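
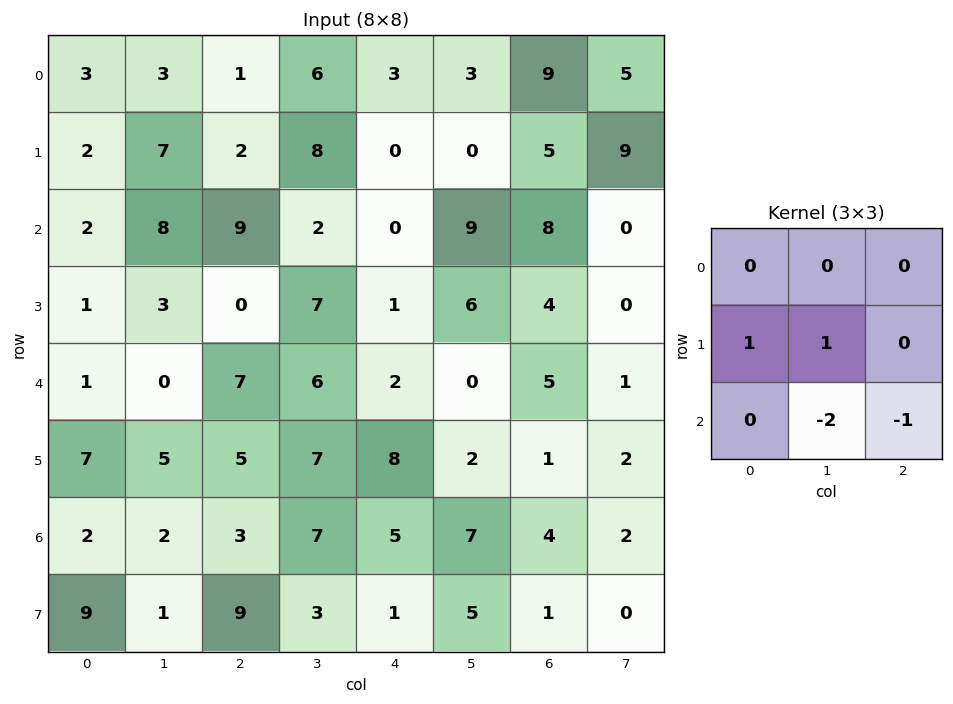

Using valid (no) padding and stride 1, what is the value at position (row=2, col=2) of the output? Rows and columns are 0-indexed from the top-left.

-7

The receptive field on the input at this output position is [9 2 0 / 0 7 1 / 7 6 2]. Elementwise product with the kernel and sum: 0·1 + 7·1 + 6·-2 + 2·-1.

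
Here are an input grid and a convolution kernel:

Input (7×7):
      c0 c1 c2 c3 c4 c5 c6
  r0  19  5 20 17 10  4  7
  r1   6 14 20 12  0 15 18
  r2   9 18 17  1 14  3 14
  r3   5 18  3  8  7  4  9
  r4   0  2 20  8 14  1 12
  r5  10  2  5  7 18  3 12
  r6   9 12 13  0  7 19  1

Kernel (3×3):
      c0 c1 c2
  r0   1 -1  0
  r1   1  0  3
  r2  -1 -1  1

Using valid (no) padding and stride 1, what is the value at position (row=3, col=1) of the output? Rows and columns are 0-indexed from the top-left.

The receptive field on the input at this output position is [18 3 8 / 2 20 8 / 2 5 7]. Elementwise product with the kernel and sum: 18·1 + 3·-1 + 2·1 + 8·3 + 2·-1 + 5·-1 + 7·1.

41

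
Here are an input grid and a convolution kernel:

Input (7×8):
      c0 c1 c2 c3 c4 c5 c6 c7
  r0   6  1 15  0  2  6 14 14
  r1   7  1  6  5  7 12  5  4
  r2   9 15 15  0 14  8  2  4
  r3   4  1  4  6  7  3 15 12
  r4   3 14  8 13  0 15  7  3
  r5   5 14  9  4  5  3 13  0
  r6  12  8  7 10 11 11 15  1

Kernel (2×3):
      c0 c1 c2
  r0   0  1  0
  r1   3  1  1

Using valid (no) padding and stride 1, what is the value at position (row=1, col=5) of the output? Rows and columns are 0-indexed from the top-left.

The receptive field on the input at this output position is [12 5 4 / 8 2 4]. Elementwise product with the kernel and sum: 5·1 + 8·3 + 2·1 + 4·1.

35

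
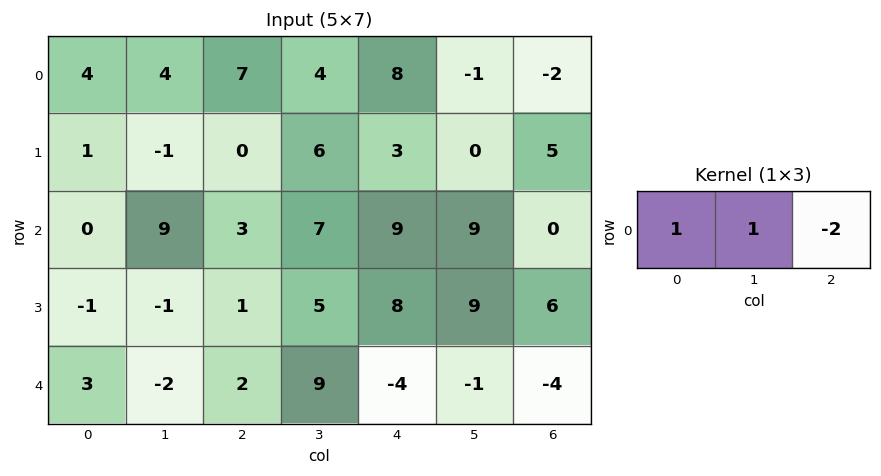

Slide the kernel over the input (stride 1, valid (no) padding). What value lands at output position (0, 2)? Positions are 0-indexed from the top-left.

-5

The receptive field on the input at this output position is [7 4 8]. Elementwise product with the kernel and sum: 7·1 + 4·1 + 8·-2.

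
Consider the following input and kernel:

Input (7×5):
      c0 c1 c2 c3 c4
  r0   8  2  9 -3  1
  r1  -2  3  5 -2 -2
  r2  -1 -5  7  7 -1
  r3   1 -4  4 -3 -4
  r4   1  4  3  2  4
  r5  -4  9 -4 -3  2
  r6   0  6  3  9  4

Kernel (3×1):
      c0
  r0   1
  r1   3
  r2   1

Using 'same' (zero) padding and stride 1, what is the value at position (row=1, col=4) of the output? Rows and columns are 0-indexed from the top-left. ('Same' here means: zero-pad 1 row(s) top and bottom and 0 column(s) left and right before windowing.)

-6

The receptive field on the zero-padded input at this output position is [1 / -2 / -1]. Elementwise product with the kernel and sum: 1·1 + -2·3 + -1·1.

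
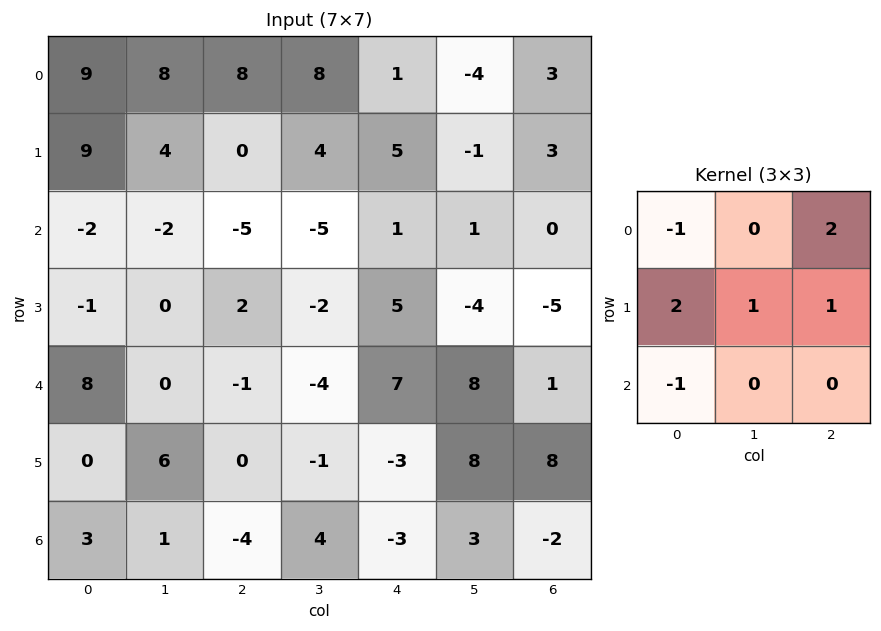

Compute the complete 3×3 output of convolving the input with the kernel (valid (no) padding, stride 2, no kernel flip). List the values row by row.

Output[0,0]: The receptive field on the input at this output position is [9 8 8 / 9 4 0 / -2 -2 -5]. Elementwise product with the kernel and sum: 9·-1 + 8·2 + 9·2 + 4·1 + 0·1 + -2·-1.
Output[0,1]: The receptive field on the input at this output position is [8 8 1 / 0 4 5 / -5 -5 1]. Elementwise product with the kernel and sum: 8·-1 + 1·2 + 0·2 + 4·1 + 5·1 + -5·-1.

31 8 16
-16 15 -7
-7 15 8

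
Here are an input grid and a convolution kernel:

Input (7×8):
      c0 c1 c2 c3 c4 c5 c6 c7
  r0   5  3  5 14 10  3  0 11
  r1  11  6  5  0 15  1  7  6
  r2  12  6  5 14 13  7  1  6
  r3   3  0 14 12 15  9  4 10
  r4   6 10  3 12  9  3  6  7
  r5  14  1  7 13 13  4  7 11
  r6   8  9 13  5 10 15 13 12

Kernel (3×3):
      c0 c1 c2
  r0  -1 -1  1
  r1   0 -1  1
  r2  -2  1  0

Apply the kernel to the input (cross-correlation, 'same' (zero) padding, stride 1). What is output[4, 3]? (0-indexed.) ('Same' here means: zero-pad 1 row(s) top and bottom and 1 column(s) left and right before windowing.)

-15

The receptive field on the zero-padded input at this output position is [14 12 15 / 3 12 9 / 7 13 13]. Elementwise product with the kernel and sum: 14·-1 + 12·-1 + 15·1 + 12·-1 + 9·1 + 7·-2 + 13·1.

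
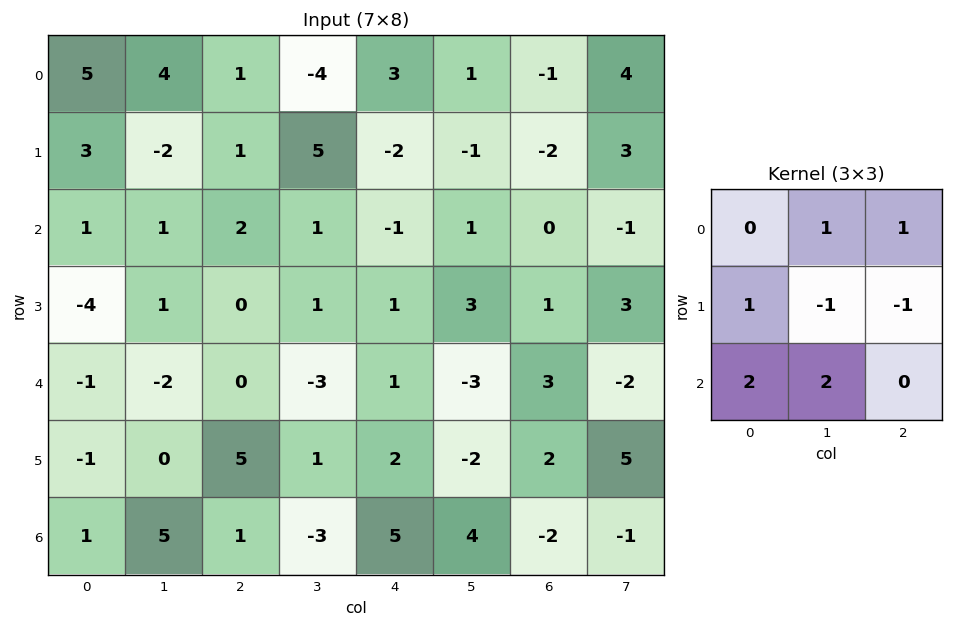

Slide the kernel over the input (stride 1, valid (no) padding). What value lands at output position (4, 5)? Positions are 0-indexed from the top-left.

-4

The receptive field on the input at this output position is [-3 3 -2 / -2 2 5 / 4 -2 -1]. Elementwise product with the kernel and sum: 3·1 + -2·1 + -2·1 + 2·-1 + 5·-1 + 4·2 + -2·2.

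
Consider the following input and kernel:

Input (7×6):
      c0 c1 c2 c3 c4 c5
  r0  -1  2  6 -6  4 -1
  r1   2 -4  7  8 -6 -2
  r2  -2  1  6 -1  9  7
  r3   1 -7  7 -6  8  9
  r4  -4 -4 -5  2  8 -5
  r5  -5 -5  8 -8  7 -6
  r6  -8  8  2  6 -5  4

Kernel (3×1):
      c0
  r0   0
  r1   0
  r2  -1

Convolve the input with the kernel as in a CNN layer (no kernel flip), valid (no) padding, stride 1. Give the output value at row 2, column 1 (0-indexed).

4

The receptive field on the input at this output position is [1 / -7 / -4]. Elementwise product with the kernel and sum: -4·-1.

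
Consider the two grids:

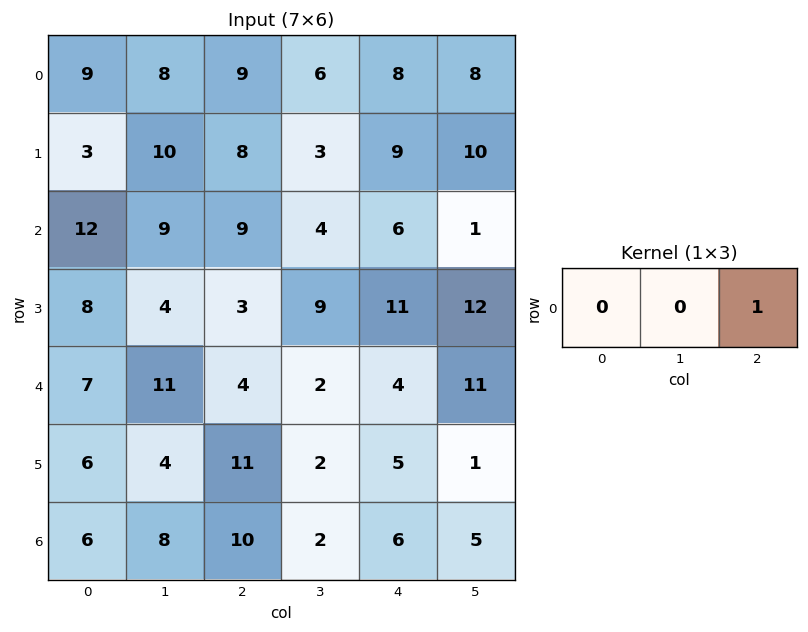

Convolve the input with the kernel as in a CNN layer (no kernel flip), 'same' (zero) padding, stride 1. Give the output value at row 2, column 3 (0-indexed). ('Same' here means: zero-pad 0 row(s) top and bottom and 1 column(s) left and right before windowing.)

6

The receptive field on the zero-padded input at this output position is [9 4 6]. Elementwise product with the kernel and sum: 6·1.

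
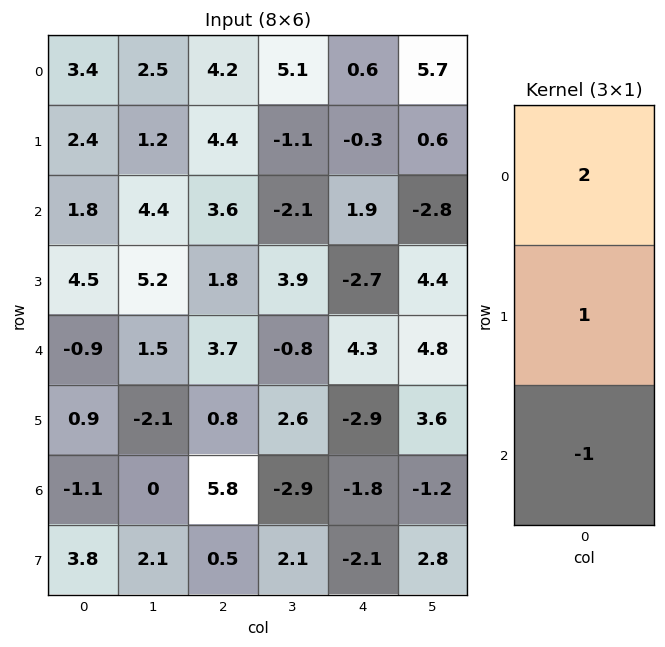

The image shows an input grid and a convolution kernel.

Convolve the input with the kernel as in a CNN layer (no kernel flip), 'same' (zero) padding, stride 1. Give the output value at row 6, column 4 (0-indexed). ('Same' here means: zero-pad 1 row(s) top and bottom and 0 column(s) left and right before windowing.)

The receptive field on the zero-padded input at this output position is [-2.9 / -1.8 / -2.1]. Elementwise product with the kernel and sum: -2.9·2 + -1.8·1 + -2.1·-1.

-5.5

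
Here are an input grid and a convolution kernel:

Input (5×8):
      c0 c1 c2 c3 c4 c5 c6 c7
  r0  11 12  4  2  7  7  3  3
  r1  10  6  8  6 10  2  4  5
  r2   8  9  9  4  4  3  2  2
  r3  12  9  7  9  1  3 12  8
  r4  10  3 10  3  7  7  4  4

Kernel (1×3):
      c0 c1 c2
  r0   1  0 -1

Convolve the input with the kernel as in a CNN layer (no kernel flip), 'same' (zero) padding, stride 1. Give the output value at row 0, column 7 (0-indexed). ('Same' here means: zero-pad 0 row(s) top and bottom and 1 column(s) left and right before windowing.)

3

The receptive field on the zero-padded input at this output position is [3 3 0]. Elementwise product with the kernel and sum: 3·1 + 0·-1.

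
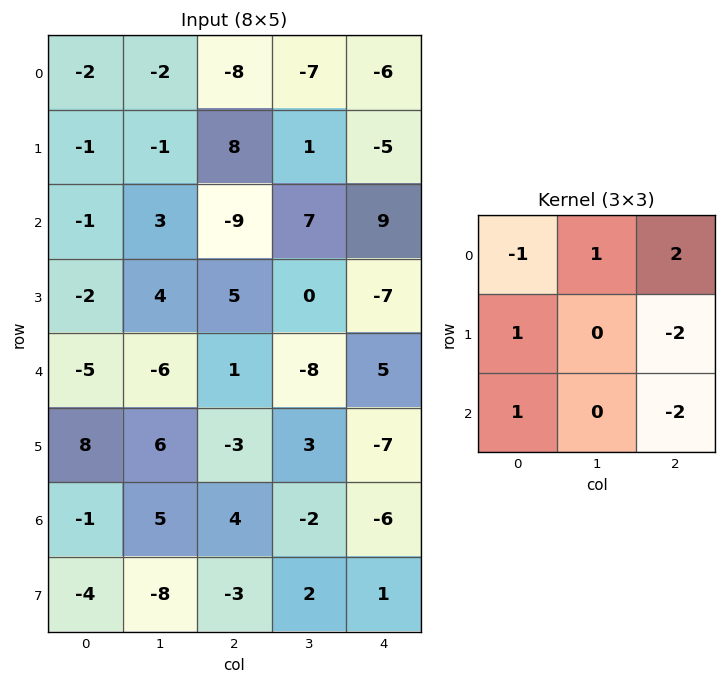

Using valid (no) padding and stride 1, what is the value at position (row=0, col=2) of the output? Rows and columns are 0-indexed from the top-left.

The receptive field on the input at this output position is [-8 -7 -6 / 8 1 -5 / -9 7 9]. Elementwise product with the kernel and sum: -8·-1 + -7·1 + -6·2 + 8·1 + -5·-2 + -9·1 + 9·-2.

-20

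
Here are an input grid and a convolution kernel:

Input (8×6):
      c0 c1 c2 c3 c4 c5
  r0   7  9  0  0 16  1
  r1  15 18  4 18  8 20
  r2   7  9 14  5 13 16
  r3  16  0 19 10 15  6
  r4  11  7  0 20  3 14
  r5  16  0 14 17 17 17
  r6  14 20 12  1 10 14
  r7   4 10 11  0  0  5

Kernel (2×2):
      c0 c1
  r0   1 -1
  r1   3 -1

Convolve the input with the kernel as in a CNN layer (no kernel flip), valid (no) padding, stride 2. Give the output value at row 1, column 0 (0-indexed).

46

The receptive field on the input at this output position is [7 9 / 16 0]. Elementwise product with the kernel and sum: 7·1 + 9·-1 + 16·3 + 0·-1.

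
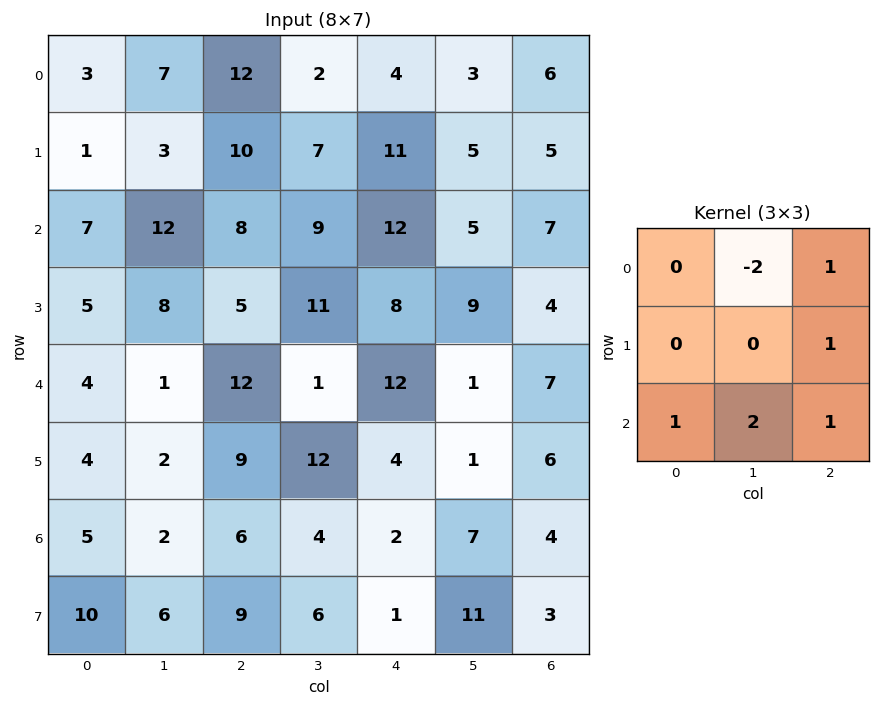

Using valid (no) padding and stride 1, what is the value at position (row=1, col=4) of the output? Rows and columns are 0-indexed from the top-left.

The receptive field on the input at this output position is [11 5 5 / 12 5 7 / 8 9 4]. Elementwise product with the kernel and sum: 5·-2 + 5·1 + 7·1 + 8·1 + 9·2 + 4·1.

32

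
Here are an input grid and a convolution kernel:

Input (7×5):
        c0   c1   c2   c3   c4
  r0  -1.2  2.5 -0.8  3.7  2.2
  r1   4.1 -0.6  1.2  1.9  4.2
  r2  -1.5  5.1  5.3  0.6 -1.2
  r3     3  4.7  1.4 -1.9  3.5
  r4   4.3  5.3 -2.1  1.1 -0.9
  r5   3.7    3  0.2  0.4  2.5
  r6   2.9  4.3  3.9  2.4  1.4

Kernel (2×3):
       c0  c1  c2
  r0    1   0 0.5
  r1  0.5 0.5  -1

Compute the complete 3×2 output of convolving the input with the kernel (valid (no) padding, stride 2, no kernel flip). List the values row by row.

Output[0,0]: The receptive field on the input at this output position is [-1.2 2.5 -0.8 / 4.1 -0.6 1.2]. Elementwise product with the kernel and sum: -1.2·1 + -0.8·0.5 + 4.1·0.5 + -0.6·0.5 + 1.2·-1.

-1.05 -2.35
3.6 0.95
6.4 -4.75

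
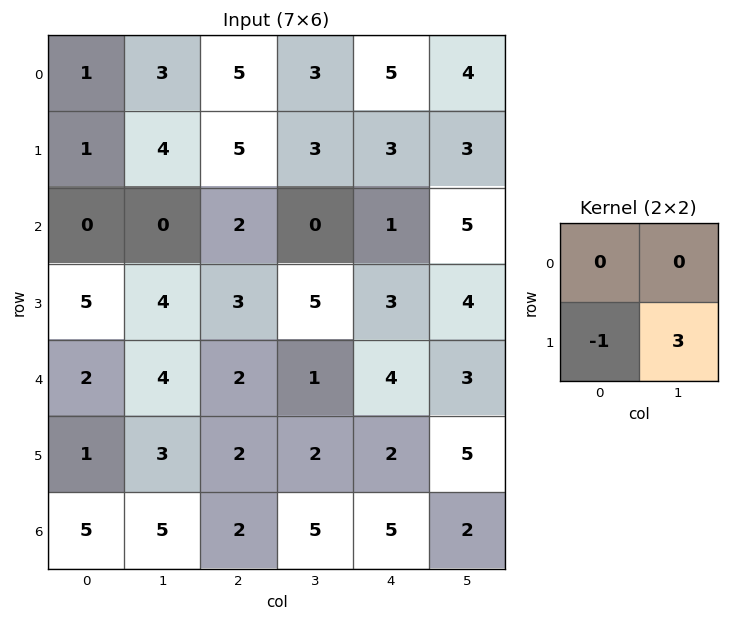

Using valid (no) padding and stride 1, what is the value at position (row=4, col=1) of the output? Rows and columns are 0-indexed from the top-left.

The receptive field on the input at this output position is [4 2 / 3 2]. Elementwise product with the kernel and sum: 3·-1 + 2·3.

3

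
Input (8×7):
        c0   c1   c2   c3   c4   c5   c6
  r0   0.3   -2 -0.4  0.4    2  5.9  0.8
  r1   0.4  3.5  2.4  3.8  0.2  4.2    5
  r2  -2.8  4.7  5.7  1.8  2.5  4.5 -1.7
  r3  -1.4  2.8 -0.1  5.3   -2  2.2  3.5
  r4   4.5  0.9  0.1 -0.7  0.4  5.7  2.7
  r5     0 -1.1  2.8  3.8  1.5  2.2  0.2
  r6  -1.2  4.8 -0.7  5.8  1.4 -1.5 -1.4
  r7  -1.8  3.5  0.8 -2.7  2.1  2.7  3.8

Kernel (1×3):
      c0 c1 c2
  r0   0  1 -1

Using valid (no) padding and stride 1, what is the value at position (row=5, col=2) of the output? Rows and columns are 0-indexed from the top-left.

2.3

The receptive field on the input at this output position is [2.8 3.8 1.5]. Elementwise product with the kernel and sum: 3.8·1 + 1.5·-1.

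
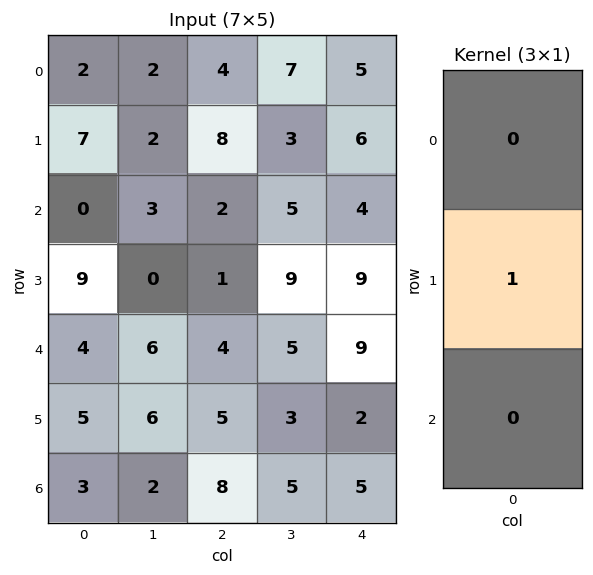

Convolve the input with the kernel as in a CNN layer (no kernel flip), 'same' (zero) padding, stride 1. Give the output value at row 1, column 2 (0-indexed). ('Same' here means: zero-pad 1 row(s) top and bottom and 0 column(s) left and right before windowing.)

The receptive field on the zero-padded input at this output position is [4 / 8 / 2]. Elementwise product with the kernel and sum: 8·1.

8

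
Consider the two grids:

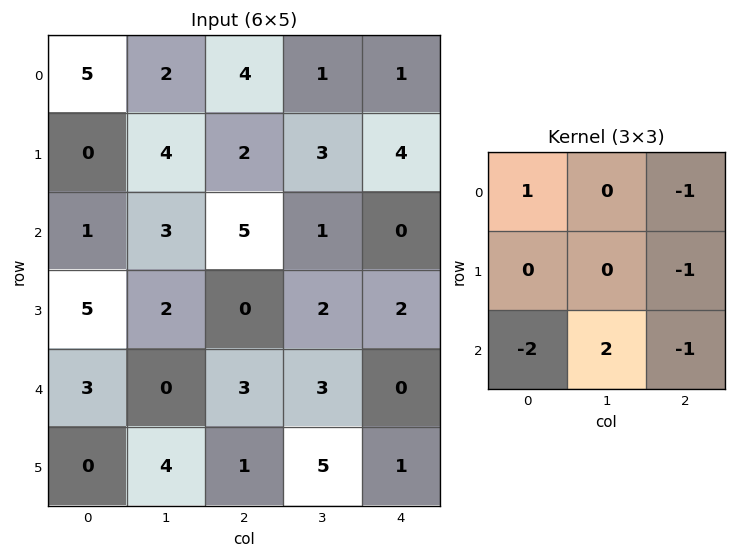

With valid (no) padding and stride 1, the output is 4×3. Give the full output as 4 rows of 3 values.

Output[0,0]: The receptive field on the input at this output position is [5 2 4 / 0 4 2 / 1 3 5]. Elementwise product with the kernel and sum: 5·1 + 4·-1 + 2·-1 + 1·-2 + 3·2 + 5·-1.
Output[0,1]: The receptive field on the input at this output position is [2 4 1 / 4 2 3 / 3 5 1]. Elementwise product with the kernel and sum: 2·1 + 1·-1 + 3·-1 + 3·-2 + 5·2 + 1·-1.

-2 1 -9
-13 -6 0
-13 3 3
9 -14 5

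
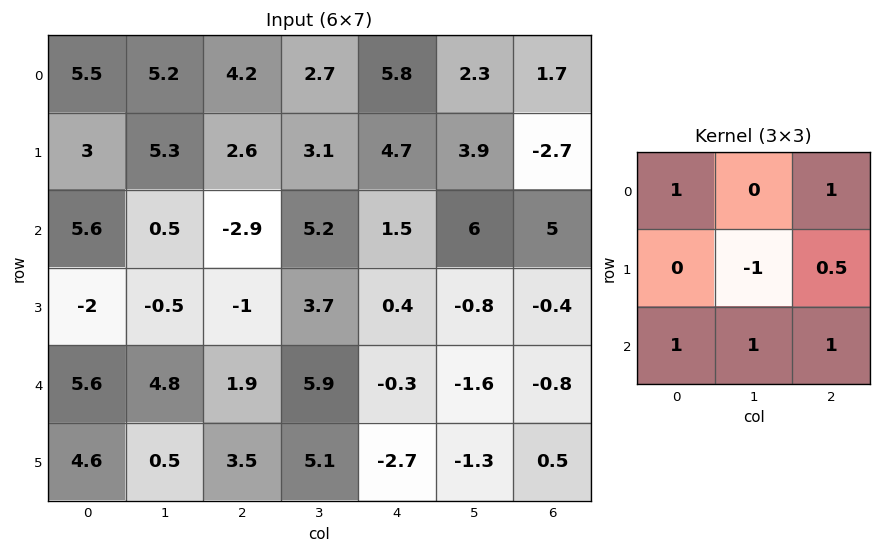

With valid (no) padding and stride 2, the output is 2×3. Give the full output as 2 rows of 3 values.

Output[0,0]: The receptive field on the input at this output position is [5.5 5.2 4.2 / 3 5.3 2.6 / 5.6 0.5 -2.9]. Elementwise product with the kernel and sum: 5.5·1 + 4.2·1 + 5.3·-1 + 2.6·0.5 + 5.6·1 + 0.5·1 + -2.9·1.
Output[0,1]: The receptive field on the input at this output position is [4.2 2.7 5.8 / 2.6 3.1 4.7 / -2.9 5.2 1.5]. Elementwise product with the kernel and sum: 4.2·1 + 5.8·1 + 3.1·-1 + 4.7·0.5 + -2.9·1 + 5.2·1 + 1.5·1.

8.9 13.05 14.75
15 2.6 4.4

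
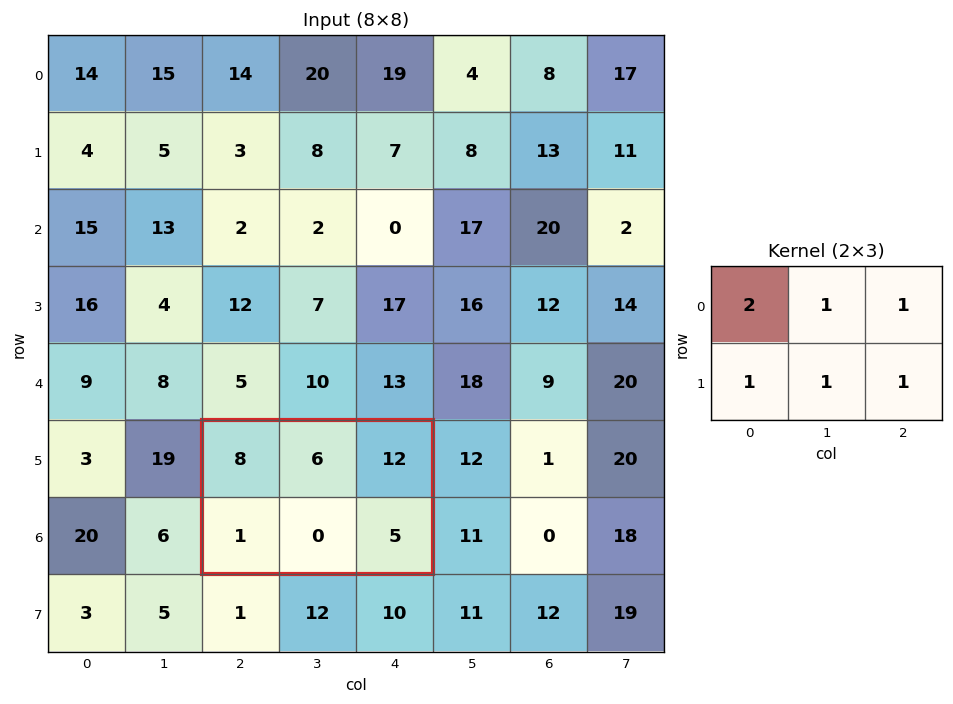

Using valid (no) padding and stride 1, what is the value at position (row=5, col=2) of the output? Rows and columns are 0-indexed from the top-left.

40

The receptive field on the input at this output position is [8 6 12 / 1 0 5]. Elementwise product with the kernel and sum: 8·2 + 6·1 + 12·1 + 1·1 + 0·1 + 5·1.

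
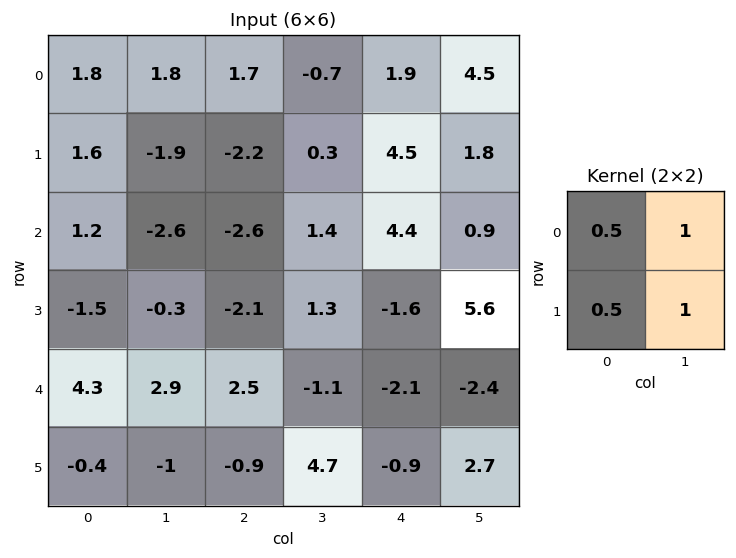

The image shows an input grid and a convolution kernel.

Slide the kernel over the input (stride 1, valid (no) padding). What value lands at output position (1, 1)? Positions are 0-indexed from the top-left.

The receptive field on the input at this output position is [-1.9 -2.2 / -2.6 -2.6]. Elementwise product with the kernel and sum: -1.9·0.5 + -2.2·1 + -2.6·0.5 + -2.6·1.

-7.05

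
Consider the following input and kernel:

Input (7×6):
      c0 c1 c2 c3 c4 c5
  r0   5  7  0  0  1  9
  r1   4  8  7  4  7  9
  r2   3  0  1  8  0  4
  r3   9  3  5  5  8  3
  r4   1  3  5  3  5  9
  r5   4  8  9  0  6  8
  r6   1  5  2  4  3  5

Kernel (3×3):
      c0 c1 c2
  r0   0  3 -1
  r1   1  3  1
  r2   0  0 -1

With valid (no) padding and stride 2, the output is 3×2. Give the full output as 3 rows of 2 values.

Output[0,0]: The receptive field on the input at this output position is [5 7 0 / 4 8 7 / 3 0 1]. Elementwise product with the kernel and sum: 7·3 + 0·-1 + 4·1 + 8·3 + 7·1 + 1·-1.
Output[0,1]: The receptive field on the input at this output position is [0 0 1 / 7 4 7 / 1 8 0]. Elementwise product with the kernel and sum: 0·3 + 1·-1 + 7·1 + 4·3 + 7·1 + 0·-1.

55 25
17 47
39 16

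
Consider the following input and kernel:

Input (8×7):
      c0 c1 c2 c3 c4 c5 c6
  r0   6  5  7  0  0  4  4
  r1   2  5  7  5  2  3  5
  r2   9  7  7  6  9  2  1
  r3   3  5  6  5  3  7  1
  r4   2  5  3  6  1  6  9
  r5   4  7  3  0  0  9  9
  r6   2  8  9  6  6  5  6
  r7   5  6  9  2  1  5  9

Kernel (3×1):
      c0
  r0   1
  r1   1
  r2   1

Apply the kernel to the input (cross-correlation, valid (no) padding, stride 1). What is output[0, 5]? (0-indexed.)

The receptive field on the input at this output position is [4 / 3 / 2]. Elementwise product with the kernel and sum: 4·1 + 3·1 + 2·1.

9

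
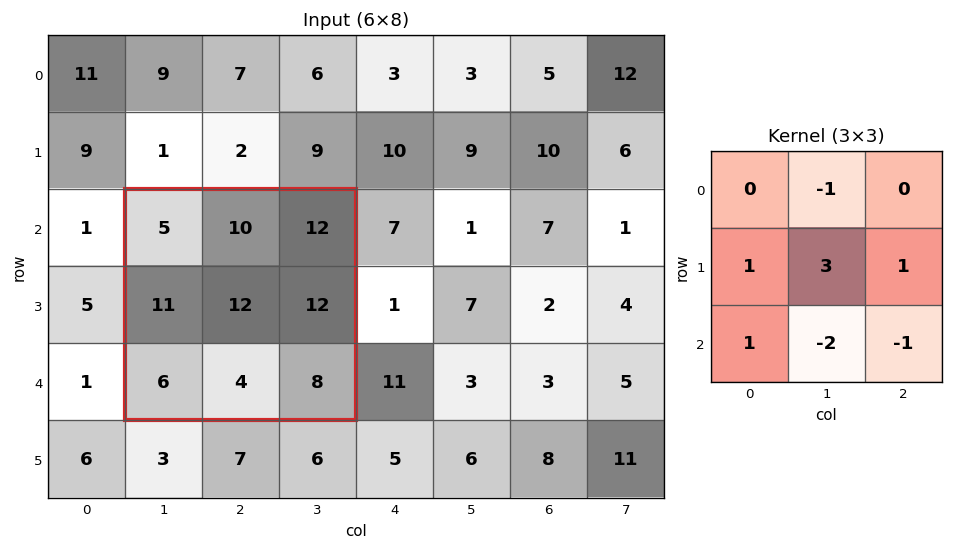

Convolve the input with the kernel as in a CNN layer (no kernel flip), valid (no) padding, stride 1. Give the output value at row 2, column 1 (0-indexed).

The receptive field on the input at this output position is [5 10 12 / 11 12 12 / 6 4 8]. Elementwise product with the kernel and sum: 10·-1 + 11·1 + 12·3 + 12·1 + 6·1 + 4·-2 + 8·-1.

39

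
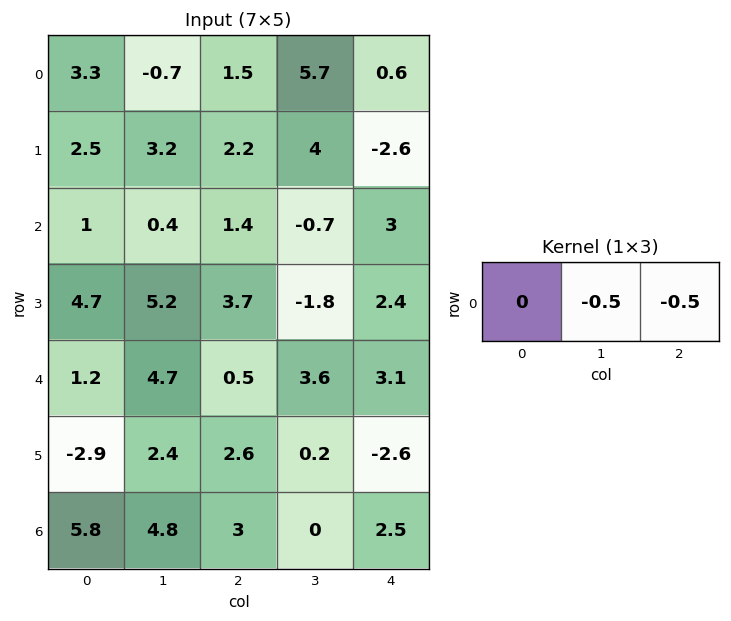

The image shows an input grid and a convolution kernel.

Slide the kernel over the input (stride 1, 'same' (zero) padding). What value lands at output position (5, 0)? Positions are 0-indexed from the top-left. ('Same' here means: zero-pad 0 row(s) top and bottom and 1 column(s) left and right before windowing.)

0.25

The receptive field on the zero-padded input at this output position is [0 -2.9 2.4]. Elementwise product with the kernel and sum: -2.9·-0.5 + 2.4·-0.5.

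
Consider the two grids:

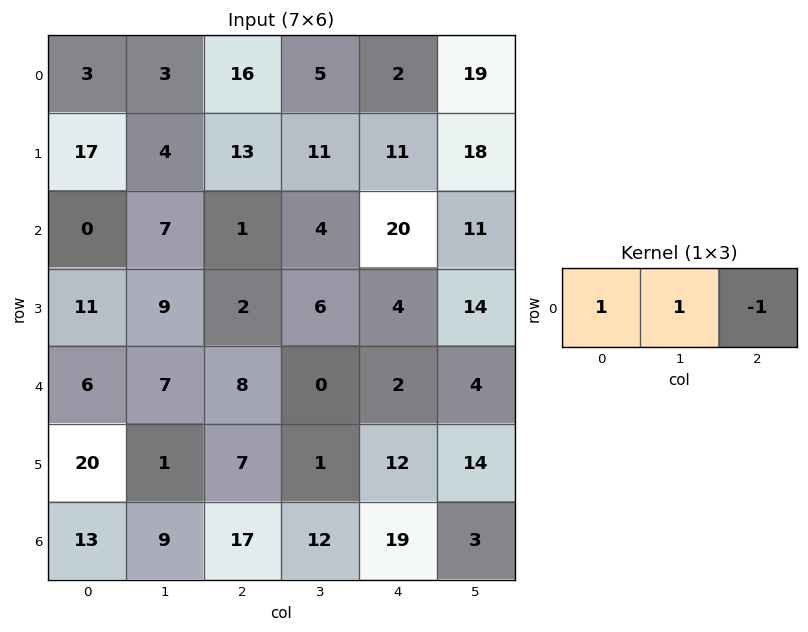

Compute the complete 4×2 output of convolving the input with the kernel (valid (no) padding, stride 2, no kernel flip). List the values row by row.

Output[0,0]: The receptive field on the input at this output position is [3 3 16]. Elementwise product with the kernel and sum: 3·1 + 3·1 + 16·-1.

-10 19
6 -15
5 6
5 10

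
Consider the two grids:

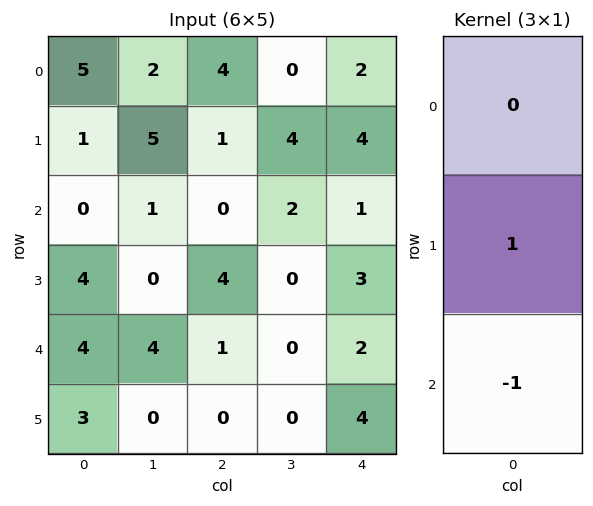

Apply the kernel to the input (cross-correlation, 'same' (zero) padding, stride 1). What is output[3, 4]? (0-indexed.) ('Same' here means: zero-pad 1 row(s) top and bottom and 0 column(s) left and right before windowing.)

1

The receptive field on the zero-padded input at this output position is [1 / 3 / 2]. Elementwise product with the kernel and sum: 3·1 + 2·-1.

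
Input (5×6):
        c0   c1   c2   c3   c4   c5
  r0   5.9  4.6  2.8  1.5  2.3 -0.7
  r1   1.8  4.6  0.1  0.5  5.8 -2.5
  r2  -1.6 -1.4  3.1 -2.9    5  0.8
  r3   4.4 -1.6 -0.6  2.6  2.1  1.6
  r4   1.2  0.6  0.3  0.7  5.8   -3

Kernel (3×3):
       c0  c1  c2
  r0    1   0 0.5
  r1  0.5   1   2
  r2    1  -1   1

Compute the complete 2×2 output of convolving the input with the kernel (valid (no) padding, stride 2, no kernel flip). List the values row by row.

Output[0,0]: The receptive field on the input at this output position is [5.9 4.6 2.8 / 1.8 4.6 0.1 / -1.6 -1.4 3.1]. Elementwise product with the kernel and sum: 5.9·1 + 2.8·0.5 + 1.8·0.5 + 4.6·1 + 0.1·2 + -1.6·1 + -1.4·-1 + 3.1·1.

15.9 27.1
0.25 17.5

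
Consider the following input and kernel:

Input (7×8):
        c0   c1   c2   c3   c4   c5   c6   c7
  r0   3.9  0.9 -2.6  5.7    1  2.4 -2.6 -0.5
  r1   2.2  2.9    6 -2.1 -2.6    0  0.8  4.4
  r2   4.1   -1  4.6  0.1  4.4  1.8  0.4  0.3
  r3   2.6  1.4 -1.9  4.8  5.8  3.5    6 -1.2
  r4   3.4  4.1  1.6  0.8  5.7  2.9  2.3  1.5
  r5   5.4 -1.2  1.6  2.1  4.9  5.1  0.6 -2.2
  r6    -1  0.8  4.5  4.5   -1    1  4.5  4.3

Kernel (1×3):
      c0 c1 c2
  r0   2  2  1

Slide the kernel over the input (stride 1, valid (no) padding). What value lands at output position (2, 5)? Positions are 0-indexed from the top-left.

The receptive field on the input at this output position is [1.8 0.4 0.3]. Elementwise product with the kernel and sum: 1.8·2 + 0.4·2 + 0.3·1.

4.7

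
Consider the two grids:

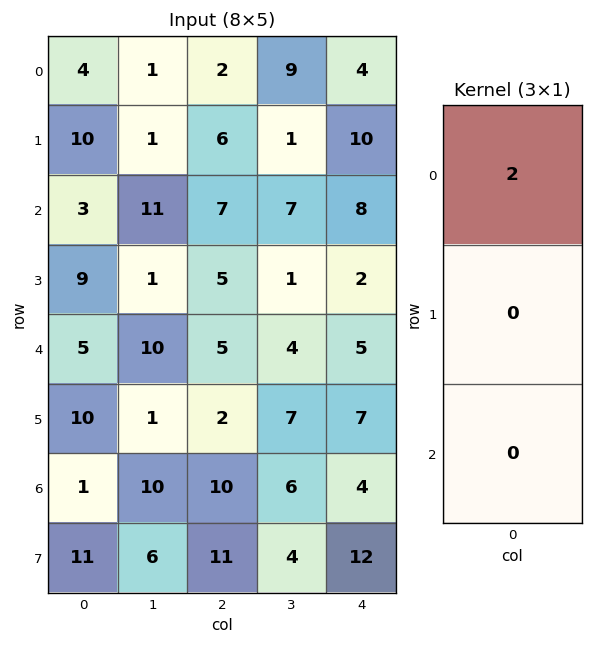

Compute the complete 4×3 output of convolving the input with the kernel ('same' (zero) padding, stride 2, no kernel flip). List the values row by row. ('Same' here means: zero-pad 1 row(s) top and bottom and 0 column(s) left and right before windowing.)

Output[0,0]: The receptive field on the zero-padded input at this output position is [0 / 4 / 10]. Elementwise product with the kernel and sum: 0·2.

0 0 0
20 12 20
18 10 4
20 4 14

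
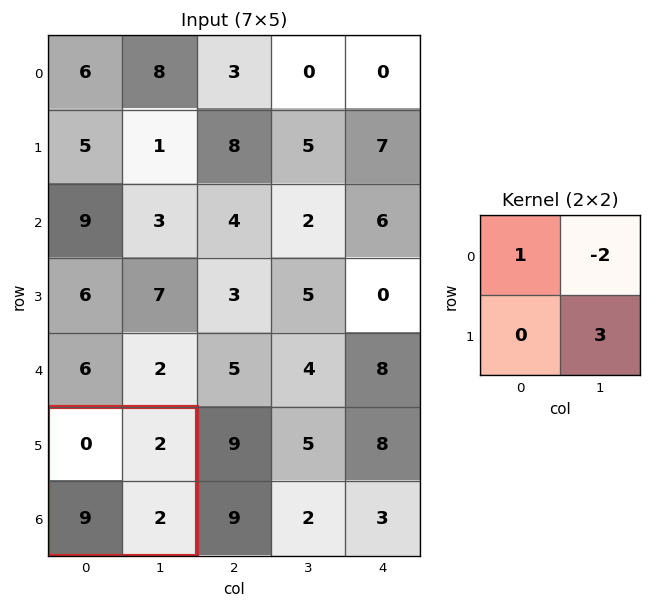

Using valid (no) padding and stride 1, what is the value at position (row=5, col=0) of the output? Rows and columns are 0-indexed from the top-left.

The receptive field on the input at this output position is [0 2 / 9 2]. Elementwise product with the kernel and sum: 0·1 + 2·-2 + 2·3.

2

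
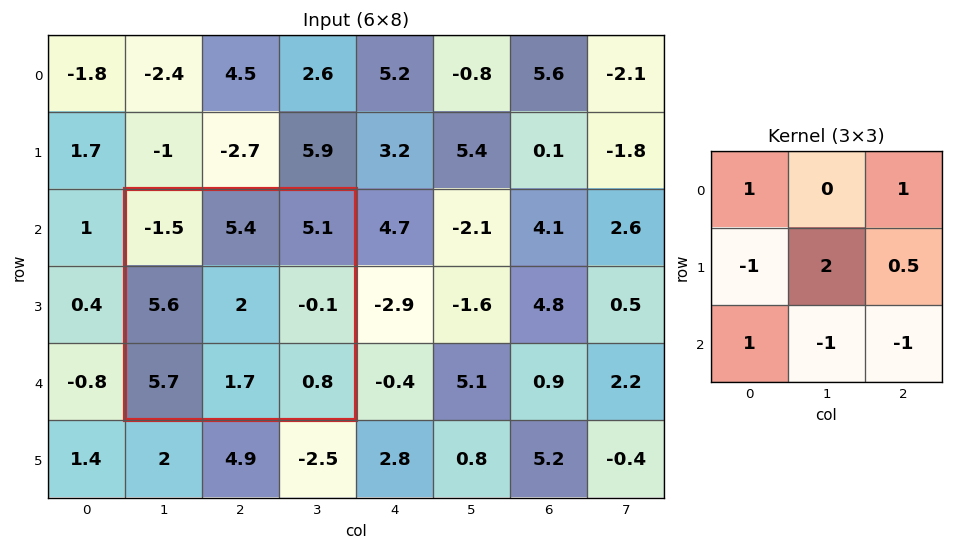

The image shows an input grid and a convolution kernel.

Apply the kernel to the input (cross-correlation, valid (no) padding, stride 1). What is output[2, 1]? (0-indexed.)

5.15

The receptive field on the input at this output position is [-1.5 5.4 5.1 / 5.6 2 -0.1 / 5.7 1.7 0.8]. Elementwise product with the kernel and sum: -1.5·1 + 5.1·1 + 5.6·-1 + 2·2 + -0.1·0.5 + 5.7·1 + 1.7·-1 + 0.8·-1.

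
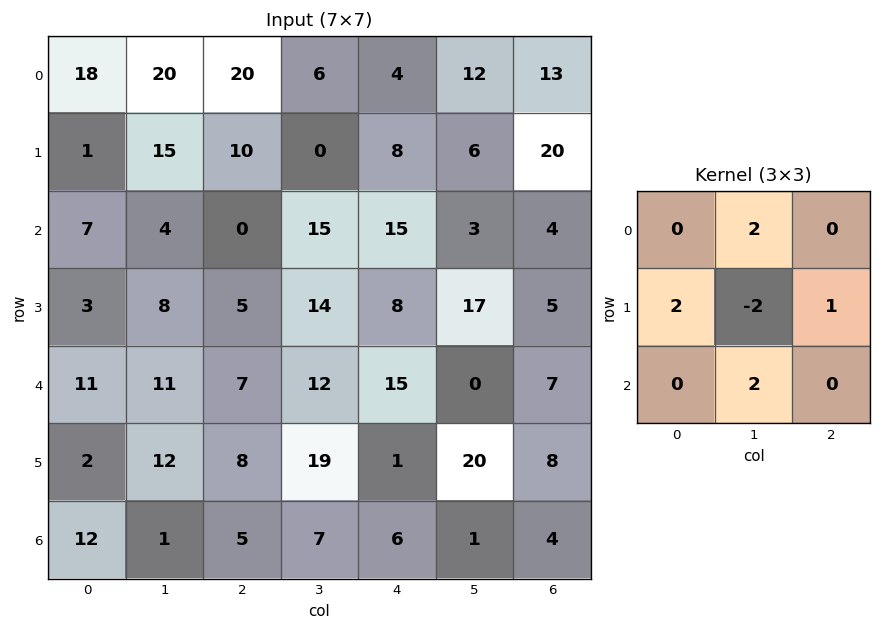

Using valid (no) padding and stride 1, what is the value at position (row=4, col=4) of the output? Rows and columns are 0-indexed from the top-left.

The receptive field on the input at this output position is [15 0 7 / 1 20 8 / 6 1 4]. Elementwise product with the kernel and sum: 0·2 + 1·2 + 20·-2 + 8·1 + 1·2.

-28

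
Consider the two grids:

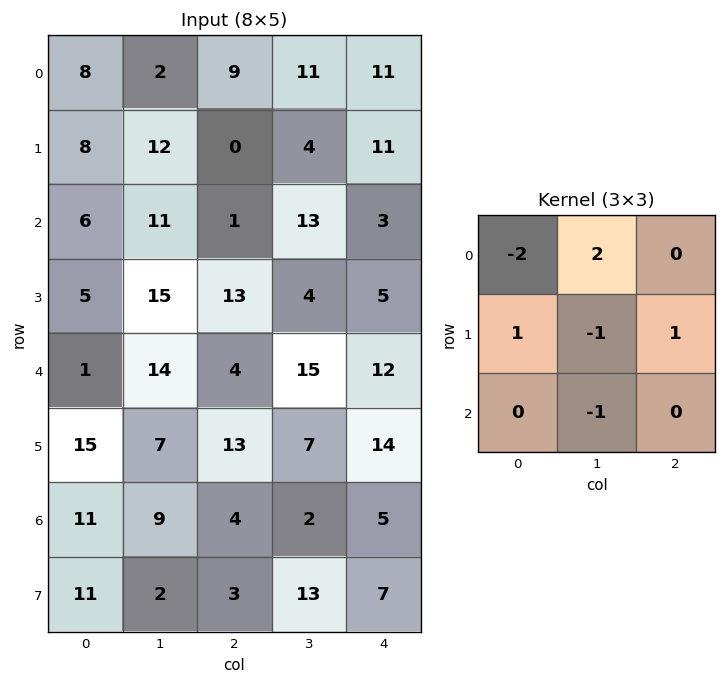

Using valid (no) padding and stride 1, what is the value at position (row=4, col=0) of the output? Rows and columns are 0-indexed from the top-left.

38

The receptive field on the input at this output position is [1 14 4 / 15 7 13 / 11 9 4]. Elementwise product with the kernel and sum: 1·-2 + 14·2 + 15·1 + 7·-1 + 13·1 + 9·-1.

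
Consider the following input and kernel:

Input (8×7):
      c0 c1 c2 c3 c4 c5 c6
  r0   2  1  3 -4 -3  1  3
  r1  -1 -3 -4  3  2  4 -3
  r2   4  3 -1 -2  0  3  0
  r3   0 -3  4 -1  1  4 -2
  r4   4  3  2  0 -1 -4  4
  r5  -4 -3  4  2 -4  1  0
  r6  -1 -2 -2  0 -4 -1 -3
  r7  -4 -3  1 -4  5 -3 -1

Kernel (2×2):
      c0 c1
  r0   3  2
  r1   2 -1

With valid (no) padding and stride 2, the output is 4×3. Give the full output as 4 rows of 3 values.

Output[0,0]: The receptive field on the input at this output position is [2 1 / -1 -3]. Elementwise product with the kernel and sum: 2·3 + 1·2 + -1·2 + -3·-1.
Output[0,1]: The receptive field on the input at this output position is [3 -4 / -4 3]. Elementwise product with the kernel and sum: 3·3 + -4·2 + -4·2 + 3·-1.

9 -10 -7
21 2 4
13 12 -20
-12 0 -1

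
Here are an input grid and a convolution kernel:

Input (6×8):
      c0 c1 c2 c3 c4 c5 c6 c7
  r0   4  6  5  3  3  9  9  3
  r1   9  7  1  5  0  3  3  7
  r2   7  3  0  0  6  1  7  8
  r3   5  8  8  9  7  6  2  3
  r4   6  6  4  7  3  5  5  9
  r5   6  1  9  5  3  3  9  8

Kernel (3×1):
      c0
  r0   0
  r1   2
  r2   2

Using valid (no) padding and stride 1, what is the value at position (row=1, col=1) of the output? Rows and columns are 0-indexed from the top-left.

The receptive field on the input at this output position is [7 / 3 / 8]. Elementwise product with the kernel and sum: 3·2 + 8·2.

22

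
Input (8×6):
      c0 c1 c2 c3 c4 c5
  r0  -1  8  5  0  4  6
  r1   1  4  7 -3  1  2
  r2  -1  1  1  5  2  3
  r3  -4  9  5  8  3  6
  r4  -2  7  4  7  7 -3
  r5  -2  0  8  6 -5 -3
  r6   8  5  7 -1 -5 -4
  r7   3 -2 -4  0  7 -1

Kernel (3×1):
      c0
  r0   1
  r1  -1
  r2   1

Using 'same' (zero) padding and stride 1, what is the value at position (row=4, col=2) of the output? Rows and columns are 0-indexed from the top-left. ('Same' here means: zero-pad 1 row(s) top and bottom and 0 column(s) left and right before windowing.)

The receptive field on the zero-padded input at this output position is [5 / 4 / 8]. Elementwise product with the kernel and sum: 5·1 + 4·-1 + 8·1.

9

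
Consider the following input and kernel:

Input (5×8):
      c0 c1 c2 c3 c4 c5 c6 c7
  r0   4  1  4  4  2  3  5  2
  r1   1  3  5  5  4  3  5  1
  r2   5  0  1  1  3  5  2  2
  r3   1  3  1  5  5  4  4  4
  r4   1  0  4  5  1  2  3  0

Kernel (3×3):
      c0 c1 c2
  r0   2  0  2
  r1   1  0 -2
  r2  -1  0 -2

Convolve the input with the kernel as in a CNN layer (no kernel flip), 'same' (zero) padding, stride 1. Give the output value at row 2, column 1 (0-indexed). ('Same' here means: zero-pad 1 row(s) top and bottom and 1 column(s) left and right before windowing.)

12

The receptive field on the zero-padded input at this output position is [1 3 5 / 5 0 1 / 1 3 1]. Elementwise product with the kernel and sum: 1·2 + 5·2 + 5·1 + 1·-2 + 1·-1 + 1·-2.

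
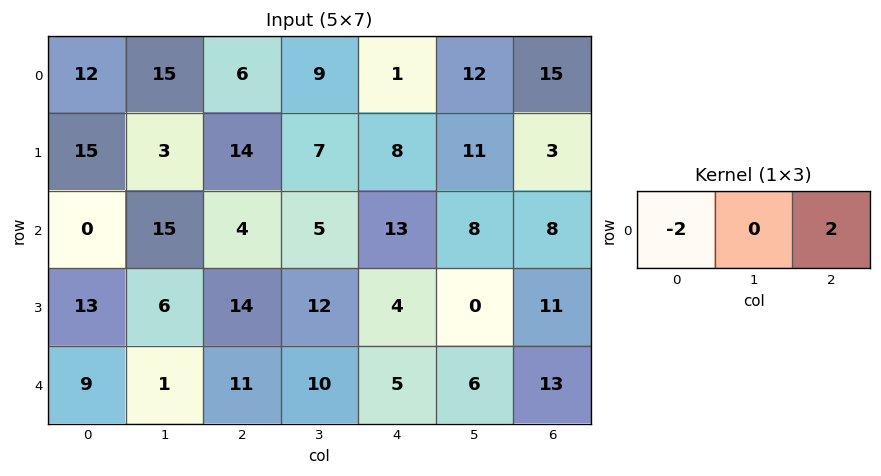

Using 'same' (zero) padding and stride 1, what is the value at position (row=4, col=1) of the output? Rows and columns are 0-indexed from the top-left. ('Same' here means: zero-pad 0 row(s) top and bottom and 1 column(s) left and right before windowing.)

4

The receptive field on the zero-padded input at this output position is [9 1 11]. Elementwise product with the kernel and sum: 9·-2 + 11·2.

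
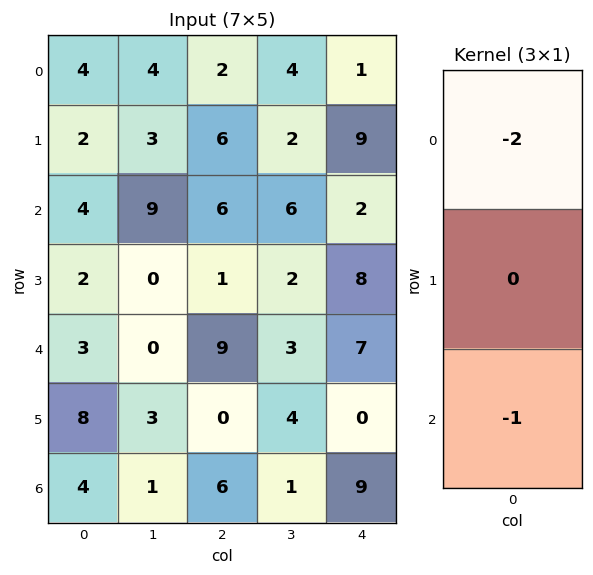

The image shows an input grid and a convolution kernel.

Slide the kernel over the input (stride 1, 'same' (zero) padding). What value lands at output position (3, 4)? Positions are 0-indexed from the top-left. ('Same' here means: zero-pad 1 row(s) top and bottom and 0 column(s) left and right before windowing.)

-11

The receptive field on the zero-padded input at this output position is [2 / 8 / 7]. Elementwise product with the kernel and sum: 2·-2 + 7·-1.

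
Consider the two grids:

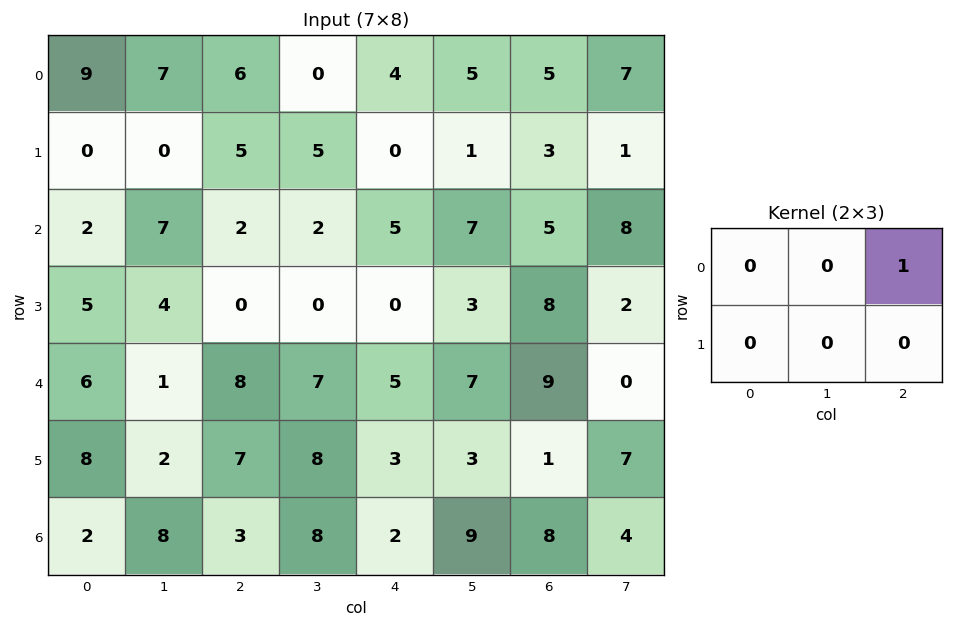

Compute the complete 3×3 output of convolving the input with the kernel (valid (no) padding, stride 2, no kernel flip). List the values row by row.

Output[0,0]: The receptive field on the input at this output position is [9 7 6 / 0 0 5]. Elementwise product with the kernel and sum: 6·1.
Output[0,1]: The receptive field on the input at this output position is [6 0 4 / 5 5 0]. Elementwise product with the kernel and sum: 4·1.

6 4 5
2 5 5
8 5 9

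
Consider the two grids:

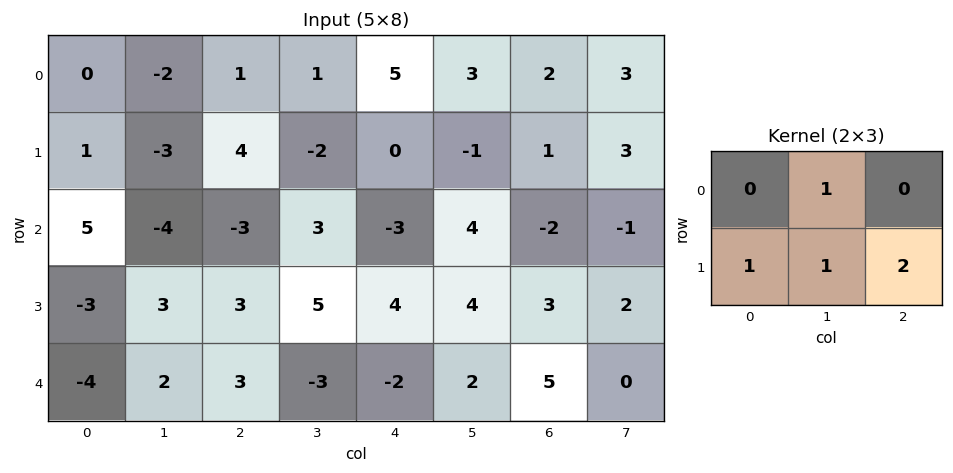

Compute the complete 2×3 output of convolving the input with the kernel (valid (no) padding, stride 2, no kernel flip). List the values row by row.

Output[0,0]: The receptive field on the input at this output position is [0 -2 1 / 1 -3 4]. Elementwise product with the kernel and sum: -2·1 + 1·1 + -3·1 + 4·2.
Output[0,1]: The receptive field on the input at this output position is [1 1 5 / 4 -2 0]. Elementwise product with the kernel and sum: 1·1 + 4·1 + -2·1 + 0·2.

4 3 4
2 19 18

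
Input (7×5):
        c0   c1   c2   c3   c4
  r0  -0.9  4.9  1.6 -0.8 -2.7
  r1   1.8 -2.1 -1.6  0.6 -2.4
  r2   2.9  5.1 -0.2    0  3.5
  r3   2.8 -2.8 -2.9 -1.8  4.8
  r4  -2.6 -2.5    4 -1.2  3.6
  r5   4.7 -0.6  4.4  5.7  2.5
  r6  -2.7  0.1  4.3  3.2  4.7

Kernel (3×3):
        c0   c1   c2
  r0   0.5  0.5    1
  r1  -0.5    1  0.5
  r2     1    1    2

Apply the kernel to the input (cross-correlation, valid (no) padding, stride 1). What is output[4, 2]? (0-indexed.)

26.65

The receptive field on the input at this output position is [4 -1.2 3.6 / 4.4 5.7 2.5 / 4.3 3.2 4.7]. Elementwise product with the kernel and sum: 4·0.5 + -1.2·0.5 + 3.6·1 + 4.4·-0.5 + 5.7·1 + 2.5·0.5 + 4.3·1 + 3.2·1 + 4.7·2.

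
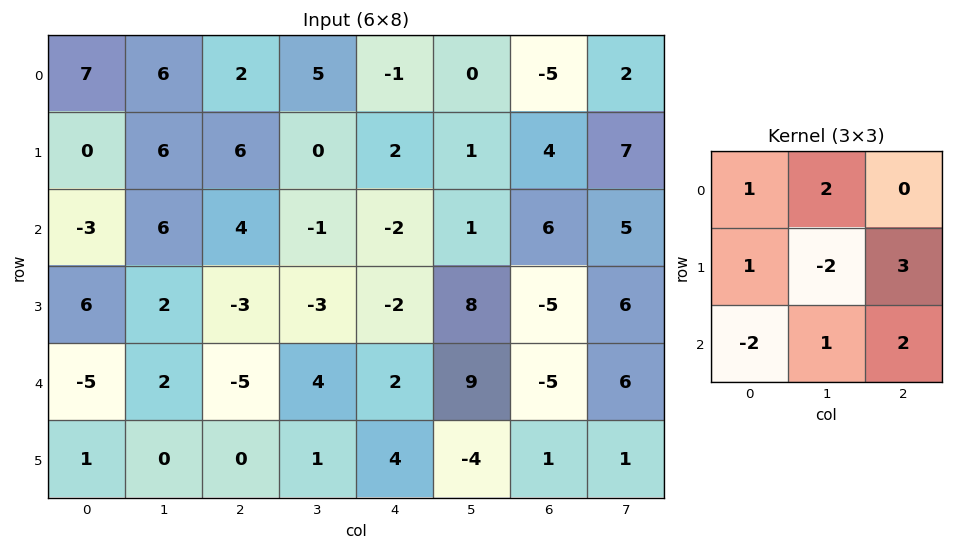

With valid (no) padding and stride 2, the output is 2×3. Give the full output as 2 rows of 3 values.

Output[0,0]: The receptive field on the input at this output position is [7 6 2 / 0 6 6 / -3 6 4]. Elementwise product with the kernel and sum: 7·1 + 6·2 + 0·1 + 6·-2 + 6·3 + -3·-2 + 6·1 + 4·2.
Output[0,1]: The receptive field on the input at this output position is [2 5 -1 / 6 0 2 / 4 -1 -2]. Elementwise product with the kernel and sum: 2·1 + 5·2 + 6·1 + 0·-2 + 2·3 + 4·-2 + -1·1 + -2·2.

45 11 28
4 17 -38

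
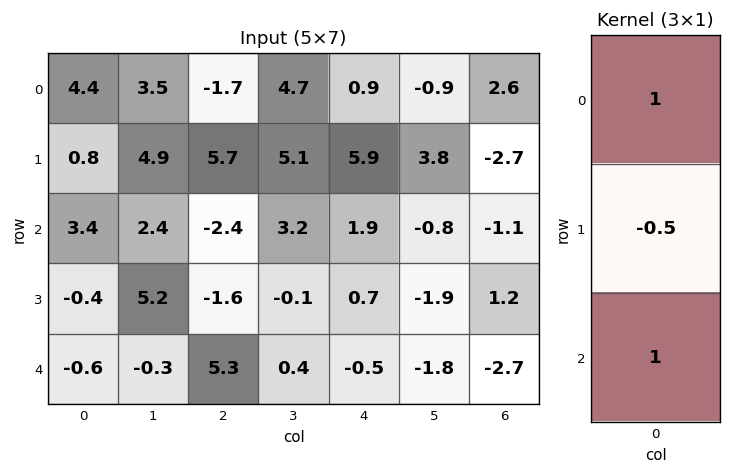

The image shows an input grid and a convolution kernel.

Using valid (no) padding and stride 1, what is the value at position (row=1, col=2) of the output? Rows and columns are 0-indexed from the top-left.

The receptive field on the input at this output position is [5.7 / -2.4 / -1.6]. Elementwise product with the kernel and sum: 5.7·1 + -2.4·-0.5 + -1.6·1.

5.3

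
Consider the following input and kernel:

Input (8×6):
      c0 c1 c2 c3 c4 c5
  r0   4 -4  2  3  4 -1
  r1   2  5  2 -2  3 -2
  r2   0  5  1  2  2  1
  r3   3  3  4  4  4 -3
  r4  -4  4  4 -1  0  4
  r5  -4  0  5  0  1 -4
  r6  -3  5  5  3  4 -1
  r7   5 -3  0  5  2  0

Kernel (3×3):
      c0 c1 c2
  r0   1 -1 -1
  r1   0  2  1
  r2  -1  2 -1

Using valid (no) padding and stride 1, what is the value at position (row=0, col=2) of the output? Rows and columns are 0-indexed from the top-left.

The receptive field on the input at this output position is [2 3 4 / 2 -2 3 / 1 2 2]. Elementwise product with the kernel and sum: 2·1 + 3·-1 + 4·-1 + -2·2 + 3·1 + 1·-1 + 2·2 + 2·-1.

-5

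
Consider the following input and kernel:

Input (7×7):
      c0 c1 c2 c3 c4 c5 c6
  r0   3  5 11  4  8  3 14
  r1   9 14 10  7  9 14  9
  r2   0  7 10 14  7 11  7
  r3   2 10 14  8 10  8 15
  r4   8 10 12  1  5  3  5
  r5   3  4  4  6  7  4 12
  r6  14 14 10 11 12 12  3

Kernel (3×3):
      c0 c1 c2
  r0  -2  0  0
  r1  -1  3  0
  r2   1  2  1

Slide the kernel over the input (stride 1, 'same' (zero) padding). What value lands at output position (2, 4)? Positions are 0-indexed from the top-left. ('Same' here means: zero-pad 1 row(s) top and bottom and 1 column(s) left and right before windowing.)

29

The receptive field on the zero-padded input at this output position is [7 9 14 / 14 7 11 / 8 10 8]. Elementwise product with the kernel and sum: 7·-2 + 14·-1 + 7·3 + 8·1 + 10·2 + 8·1.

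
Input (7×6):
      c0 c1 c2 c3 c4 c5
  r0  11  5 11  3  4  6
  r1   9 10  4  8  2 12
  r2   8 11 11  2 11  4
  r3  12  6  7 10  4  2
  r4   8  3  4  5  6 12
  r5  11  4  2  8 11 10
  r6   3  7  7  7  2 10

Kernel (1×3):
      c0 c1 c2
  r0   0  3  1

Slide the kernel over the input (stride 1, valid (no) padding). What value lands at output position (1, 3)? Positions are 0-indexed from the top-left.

18

The receptive field on the input at this output position is [8 2 12]. Elementwise product with the kernel and sum: 2·3 + 12·1.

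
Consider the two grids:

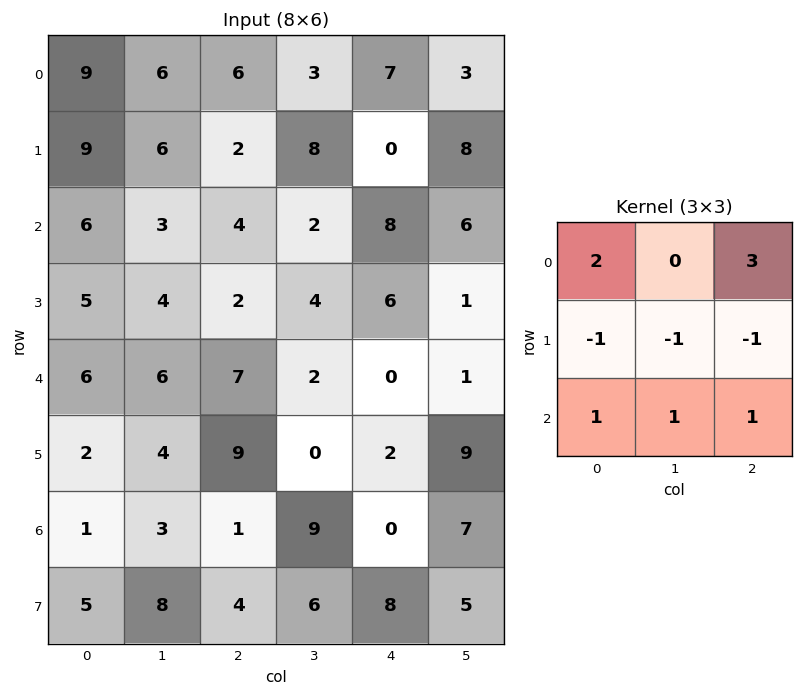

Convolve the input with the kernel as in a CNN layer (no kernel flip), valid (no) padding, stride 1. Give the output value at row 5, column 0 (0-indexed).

43

The receptive field on the input at this output position is [2 4 9 / 1 3 1 / 5 8 4]. Elementwise product with the kernel and sum: 2·2 + 9·3 + 1·-1 + 3·-1 + 1·-1 + 5·1 + 8·1 + 4·1.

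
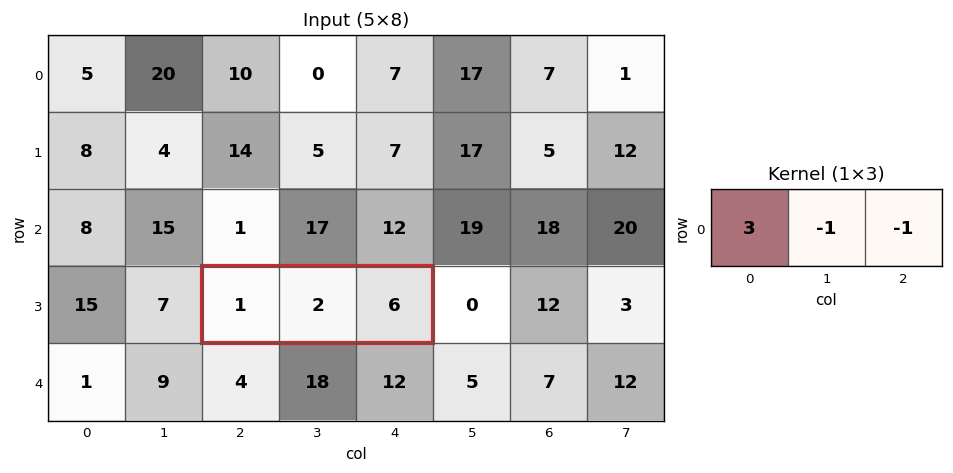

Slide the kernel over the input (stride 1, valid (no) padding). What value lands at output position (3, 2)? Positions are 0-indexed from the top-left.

The receptive field on the input at this output position is [1 2 6]. Elementwise product with the kernel and sum: 1·3 + 2·-1 + 6·-1.

-5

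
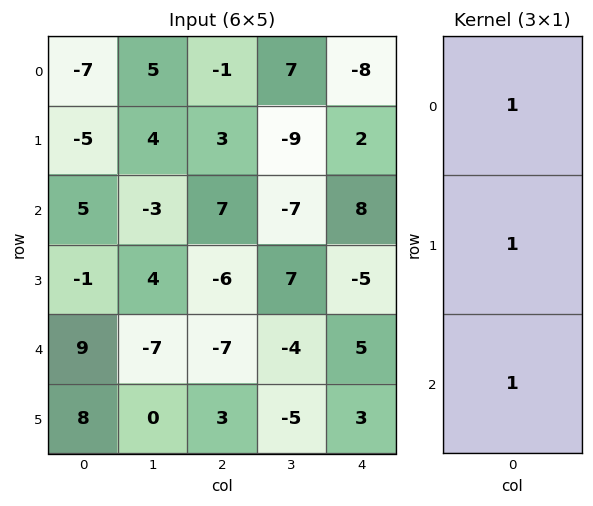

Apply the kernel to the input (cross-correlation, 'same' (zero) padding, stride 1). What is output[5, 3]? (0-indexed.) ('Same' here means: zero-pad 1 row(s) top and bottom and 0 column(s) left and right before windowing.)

-9

The receptive field on the zero-padded input at this output position is [-4 / -5 / 0]. Elementwise product with the kernel and sum: -4·1 + -5·1 + 0·1.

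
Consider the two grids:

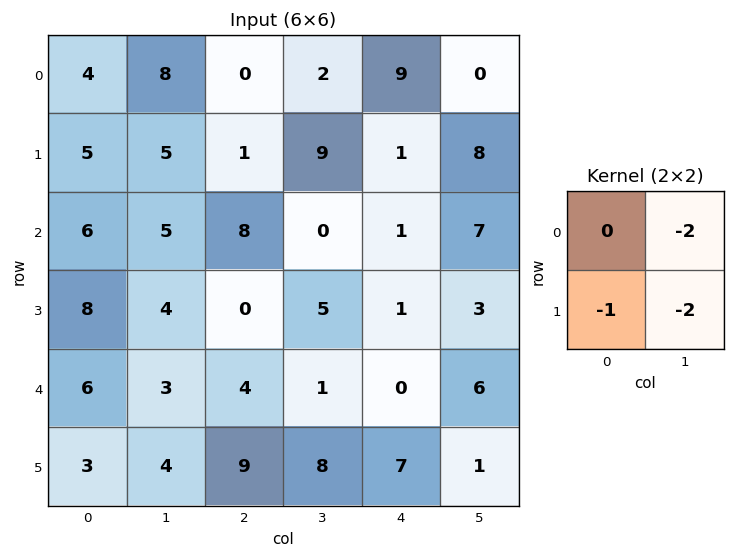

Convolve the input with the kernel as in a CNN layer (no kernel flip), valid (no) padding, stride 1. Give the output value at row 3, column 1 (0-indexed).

The receptive field on the input at this output position is [4 0 / 3 4]. Elementwise product with the kernel and sum: 0·-2 + 3·-1 + 4·-2.

-11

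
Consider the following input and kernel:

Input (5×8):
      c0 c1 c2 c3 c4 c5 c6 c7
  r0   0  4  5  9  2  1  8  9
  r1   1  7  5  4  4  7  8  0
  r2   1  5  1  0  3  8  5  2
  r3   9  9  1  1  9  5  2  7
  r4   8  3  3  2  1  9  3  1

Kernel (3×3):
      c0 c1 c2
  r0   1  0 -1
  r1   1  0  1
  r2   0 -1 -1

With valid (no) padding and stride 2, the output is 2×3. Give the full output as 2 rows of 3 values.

-5 9 -7
4 5 -3

Output[0,0]: The receptive field on the input at this output position is [0 4 5 / 1 7 5 / 1 5 1]. Elementwise product with the kernel and sum: 0·1 + 5·-1 + 1·1 + 5·1 + 5·-1 + 1·-1.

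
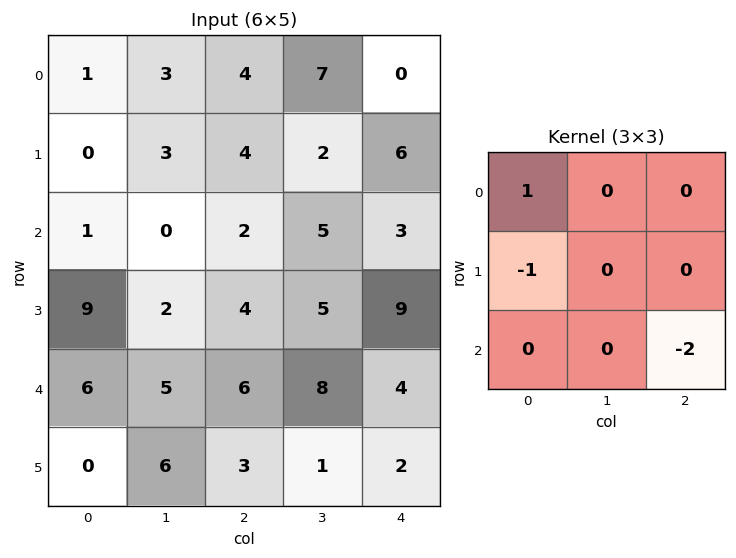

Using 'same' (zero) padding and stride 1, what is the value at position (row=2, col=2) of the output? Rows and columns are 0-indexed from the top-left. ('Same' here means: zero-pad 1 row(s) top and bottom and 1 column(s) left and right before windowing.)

-7

The receptive field on the zero-padded input at this output position is [3 4 2 / 0 2 5 / 2 4 5]. Elementwise product with the kernel and sum: 3·1 + 0·-1 + 5·-2.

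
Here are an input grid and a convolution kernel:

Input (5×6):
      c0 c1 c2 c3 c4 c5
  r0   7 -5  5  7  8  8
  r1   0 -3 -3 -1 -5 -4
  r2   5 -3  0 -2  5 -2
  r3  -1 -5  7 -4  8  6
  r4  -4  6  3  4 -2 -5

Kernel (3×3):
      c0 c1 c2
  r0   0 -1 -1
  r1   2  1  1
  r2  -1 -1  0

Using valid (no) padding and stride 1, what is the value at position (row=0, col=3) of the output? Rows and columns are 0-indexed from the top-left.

-30

The receptive field on the input at this output position is [7 8 8 / -1 -5 -4 / -2 5 -2]. Elementwise product with the kernel and sum: 8·-1 + 8·-1 + -1·2 + -5·1 + -4·1 + -2·-1 + 5·-1.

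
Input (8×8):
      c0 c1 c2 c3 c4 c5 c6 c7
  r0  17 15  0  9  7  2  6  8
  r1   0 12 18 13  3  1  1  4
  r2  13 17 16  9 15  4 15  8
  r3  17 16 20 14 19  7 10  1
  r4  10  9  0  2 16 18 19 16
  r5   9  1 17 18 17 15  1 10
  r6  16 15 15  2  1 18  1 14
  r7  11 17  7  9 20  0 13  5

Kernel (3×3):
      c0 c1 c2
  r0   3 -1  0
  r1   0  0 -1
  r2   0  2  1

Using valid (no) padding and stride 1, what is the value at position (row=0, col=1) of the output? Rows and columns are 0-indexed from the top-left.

The receptive field on the input at this output position is [15 0 9 / 12 18 13 / 17 16 9]. Elementwise product with the kernel and sum: 15·3 + 0·-1 + 13·-1 + 16·2 + 9·1.

73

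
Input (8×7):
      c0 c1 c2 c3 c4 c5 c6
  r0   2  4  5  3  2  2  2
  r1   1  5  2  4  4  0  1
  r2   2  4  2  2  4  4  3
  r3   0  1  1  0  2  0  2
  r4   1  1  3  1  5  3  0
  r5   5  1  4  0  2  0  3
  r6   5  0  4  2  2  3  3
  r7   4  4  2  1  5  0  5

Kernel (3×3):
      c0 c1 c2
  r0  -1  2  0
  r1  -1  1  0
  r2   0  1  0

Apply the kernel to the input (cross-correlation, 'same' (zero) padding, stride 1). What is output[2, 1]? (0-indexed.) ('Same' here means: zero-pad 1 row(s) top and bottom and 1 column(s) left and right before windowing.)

The receptive field on the zero-padded input at this output position is [1 5 2 / 2 4 2 / 0 1 1]. Elementwise product with the kernel and sum: 1·-1 + 5·2 + 2·-1 + 4·1 + 1·1.

12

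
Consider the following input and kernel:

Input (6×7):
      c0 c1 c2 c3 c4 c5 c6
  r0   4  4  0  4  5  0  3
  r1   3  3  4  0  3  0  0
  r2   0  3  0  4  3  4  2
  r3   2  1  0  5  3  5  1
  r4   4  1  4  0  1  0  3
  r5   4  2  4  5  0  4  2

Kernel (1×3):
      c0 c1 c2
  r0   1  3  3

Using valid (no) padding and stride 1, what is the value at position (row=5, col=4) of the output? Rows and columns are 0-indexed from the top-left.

The receptive field on the input at this output position is [0 4 2]. Elementwise product with the kernel and sum: 0·1 + 4·3 + 2·3.

18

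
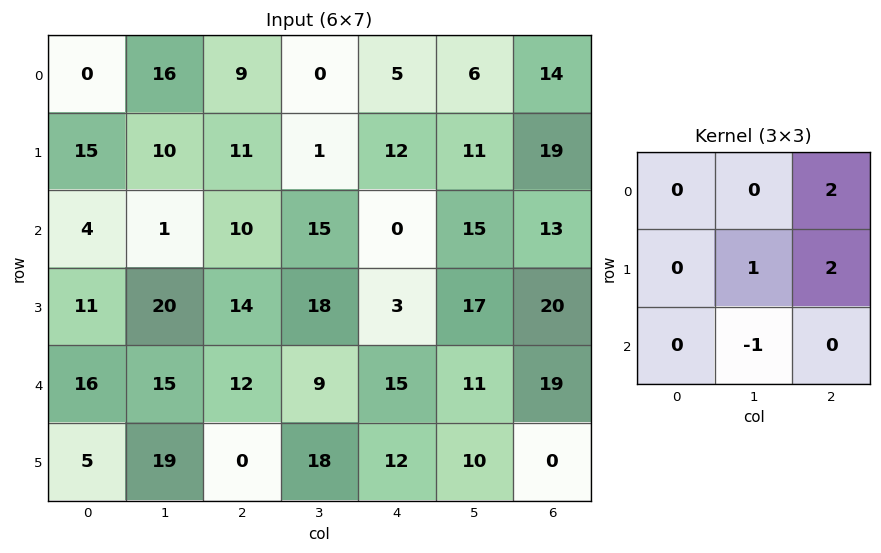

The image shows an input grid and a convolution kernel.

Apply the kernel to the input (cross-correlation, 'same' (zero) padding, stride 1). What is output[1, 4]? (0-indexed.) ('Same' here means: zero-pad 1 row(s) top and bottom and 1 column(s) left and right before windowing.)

The receptive field on the zero-padded input at this output position is [0 5 6 / 1 12 11 / 15 0 15]. Elementwise product with the kernel and sum: 6·2 + 12·1 + 11·2 + 0·-1.

46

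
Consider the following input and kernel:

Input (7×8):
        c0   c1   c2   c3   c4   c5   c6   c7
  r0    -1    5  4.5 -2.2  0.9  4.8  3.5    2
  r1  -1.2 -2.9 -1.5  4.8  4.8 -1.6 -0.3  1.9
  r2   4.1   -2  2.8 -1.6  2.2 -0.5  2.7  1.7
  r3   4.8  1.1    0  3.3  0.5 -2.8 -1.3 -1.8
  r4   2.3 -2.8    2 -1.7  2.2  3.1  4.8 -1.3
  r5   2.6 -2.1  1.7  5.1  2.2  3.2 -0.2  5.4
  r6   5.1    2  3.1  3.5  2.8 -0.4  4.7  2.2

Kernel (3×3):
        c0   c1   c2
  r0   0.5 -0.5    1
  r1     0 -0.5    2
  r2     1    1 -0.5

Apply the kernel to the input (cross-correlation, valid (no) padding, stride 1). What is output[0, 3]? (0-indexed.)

The receptive field on the input at this output position is [-2.2 0.9 4.8 / 4.8 4.8 -1.6 / -1.6 2.2 -0.5]. Elementwise product with the kernel and sum: -2.2·0.5 + 0.9·-0.5 + 4.8·1 + 4.8·-0.5 + -1.6·2 + -1.6·1 + 2.2·1 + -0.5·-0.5.

-1.5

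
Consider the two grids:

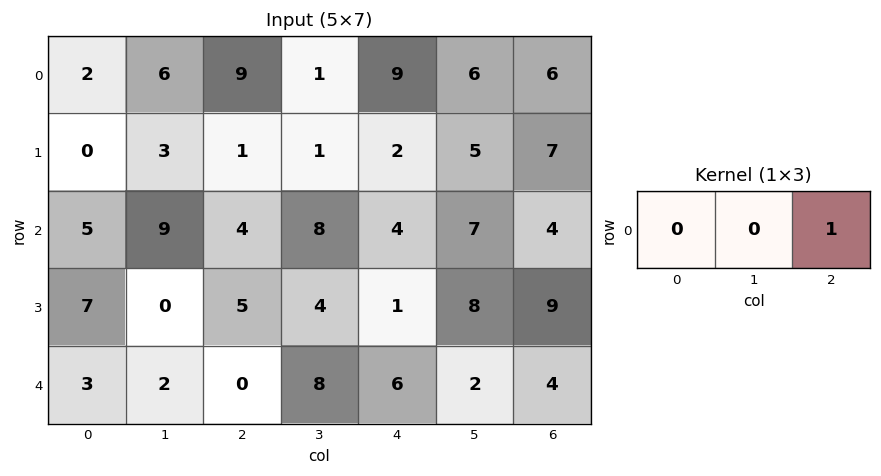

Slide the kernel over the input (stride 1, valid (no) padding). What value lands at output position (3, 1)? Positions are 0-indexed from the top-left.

4

The receptive field on the input at this output position is [0 5 4]. Elementwise product with the kernel and sum: 4·1.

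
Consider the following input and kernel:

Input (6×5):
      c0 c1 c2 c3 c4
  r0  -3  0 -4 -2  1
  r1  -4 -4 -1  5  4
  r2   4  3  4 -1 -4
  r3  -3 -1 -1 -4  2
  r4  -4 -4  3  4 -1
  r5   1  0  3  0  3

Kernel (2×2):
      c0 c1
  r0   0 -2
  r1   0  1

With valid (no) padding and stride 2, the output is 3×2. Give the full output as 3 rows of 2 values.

-4 9
-7 -2
8 -8

Output[0,0]: The receptive field on the input at this output position is [-3 0 / -4 -4]. Elementwise product with the kernel and sum: 0·-2 + -4·1.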